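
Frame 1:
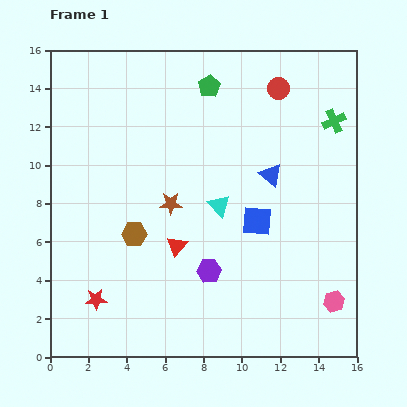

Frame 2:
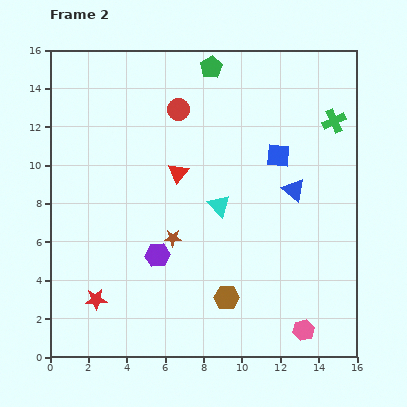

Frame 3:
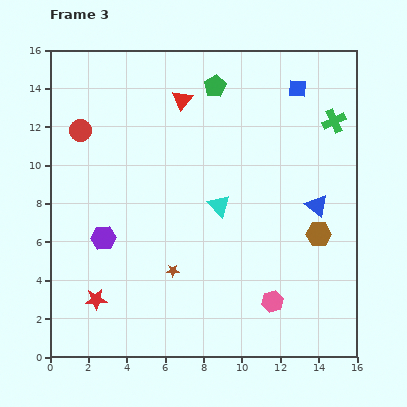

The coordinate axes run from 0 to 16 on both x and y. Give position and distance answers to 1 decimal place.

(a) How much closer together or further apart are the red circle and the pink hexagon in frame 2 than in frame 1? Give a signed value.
+1.7

Distance in frame 1: 11.5. Distance in frame 2: 13.2.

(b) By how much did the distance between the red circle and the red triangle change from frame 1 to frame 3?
-4.3

Distance in frame 1: 9.8. Distance in frame 3: 5.5.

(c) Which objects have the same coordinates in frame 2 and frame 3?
the green cross, the red star, the cyan triangle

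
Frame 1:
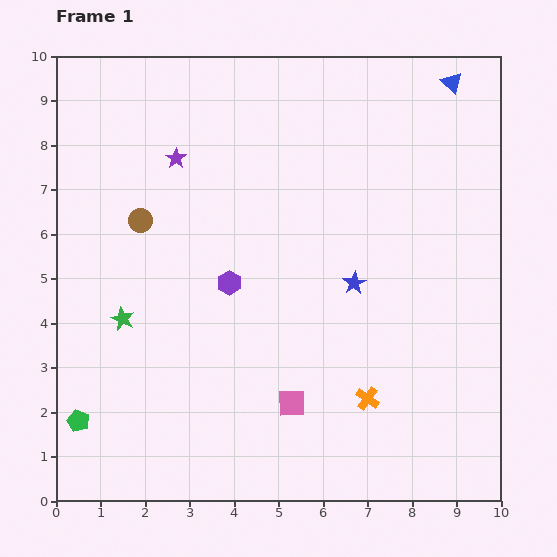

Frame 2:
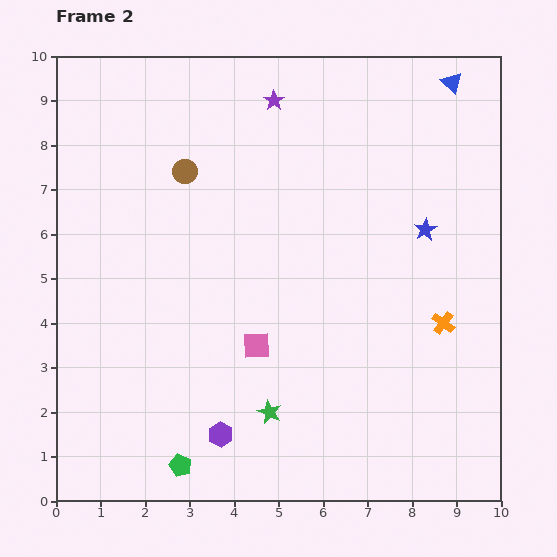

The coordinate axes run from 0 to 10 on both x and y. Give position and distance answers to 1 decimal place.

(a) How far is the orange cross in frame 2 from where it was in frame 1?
2.4

The orange cross moved from (7.0, 2.3) to (8.7, 4.0), a distance of √(1.7² + 1.7²) ≈ 2.4.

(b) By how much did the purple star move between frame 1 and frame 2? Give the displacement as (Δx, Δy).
(2.2, 1.3)

The purple star was at (2.7, 7.7) in frame 1 and (4.9, 9.0) in frame 2.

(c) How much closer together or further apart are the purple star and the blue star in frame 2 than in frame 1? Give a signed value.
-0.4

Distance in frame 1: 4.9. Distance in frame 2: 4.5.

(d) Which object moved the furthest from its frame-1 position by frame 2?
the green star

(moved 3.9; next 3.4)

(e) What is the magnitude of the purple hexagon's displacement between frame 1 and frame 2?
3.4

The purple hexagon moved from (3.9, 4.9) to (3.7, 1.5), a distance of √(0.2² + 3.4²) ≈ 3.4.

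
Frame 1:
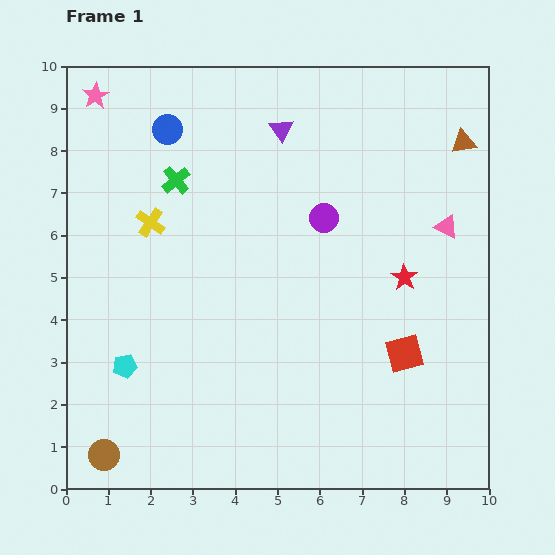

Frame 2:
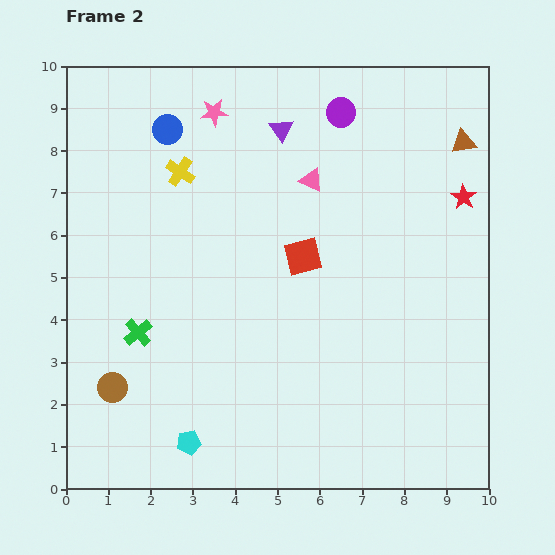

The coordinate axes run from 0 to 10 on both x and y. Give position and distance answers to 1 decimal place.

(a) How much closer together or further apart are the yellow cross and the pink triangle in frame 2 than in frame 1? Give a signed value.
-3.9

Distance in frame 1: 7.0. Distance in frame 2: 3.1.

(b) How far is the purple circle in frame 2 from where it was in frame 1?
2.5

The purple circle moved from (6.1, 6.4) to (6.5, 8.9), a distance of √(0.4² + 2.5²) ≈ 2.5.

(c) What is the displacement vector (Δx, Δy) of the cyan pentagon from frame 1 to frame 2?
(1.5, -1.8)

The cyan pentagon was at (1.4, 2.9) in frame 1 and (2.9, 1.1) in frame 2.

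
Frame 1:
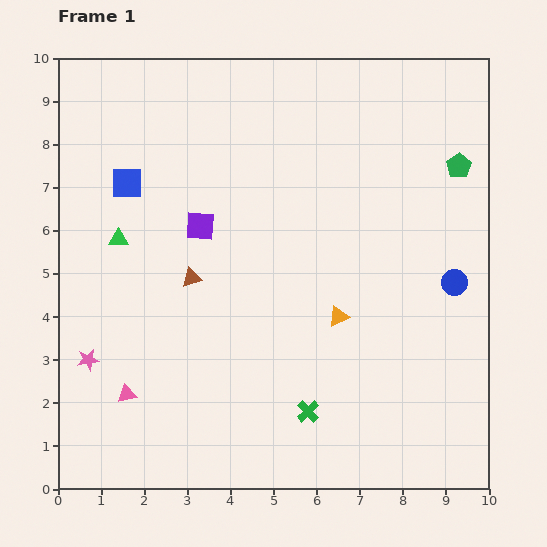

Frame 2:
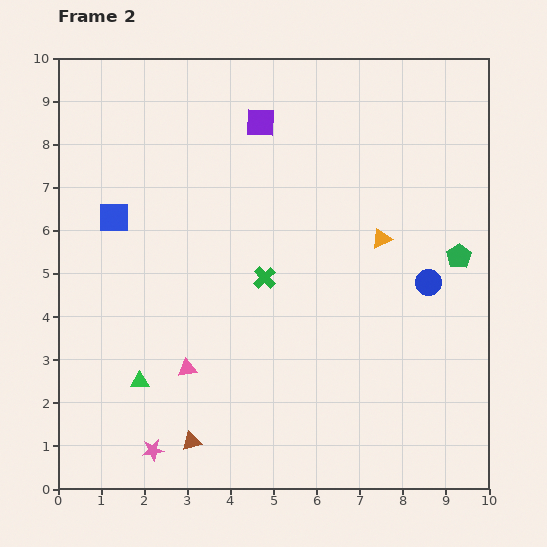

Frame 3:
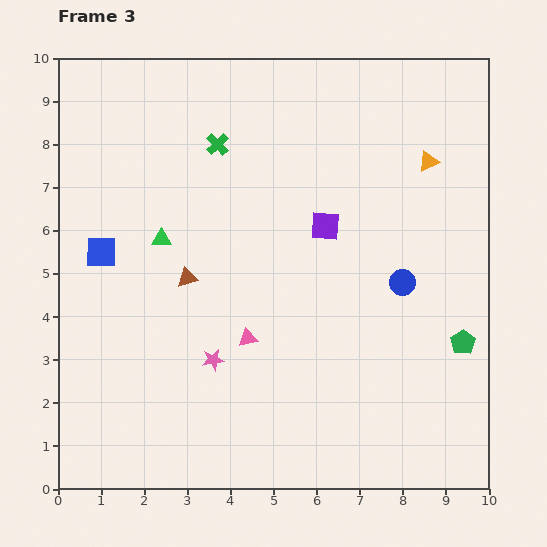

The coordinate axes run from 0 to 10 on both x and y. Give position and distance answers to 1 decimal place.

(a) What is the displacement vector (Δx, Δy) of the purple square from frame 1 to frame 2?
(1.4, 2.4)

The purple square was at (3.3, 6.1) in frame 1 and (4.7, 8.5) in frame 2.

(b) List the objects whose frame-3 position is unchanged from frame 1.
none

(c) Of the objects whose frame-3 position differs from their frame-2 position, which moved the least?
the blue circle

(moved 0.6)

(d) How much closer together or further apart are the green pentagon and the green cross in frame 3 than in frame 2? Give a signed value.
+2.8

Distance in frame 2: 4.5. Distance in frame 3: 7.3.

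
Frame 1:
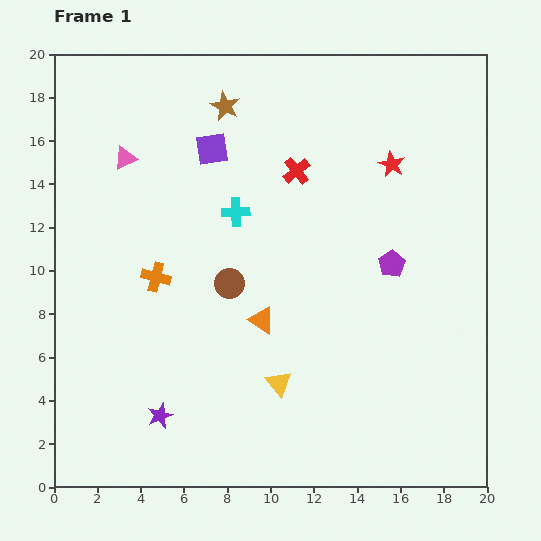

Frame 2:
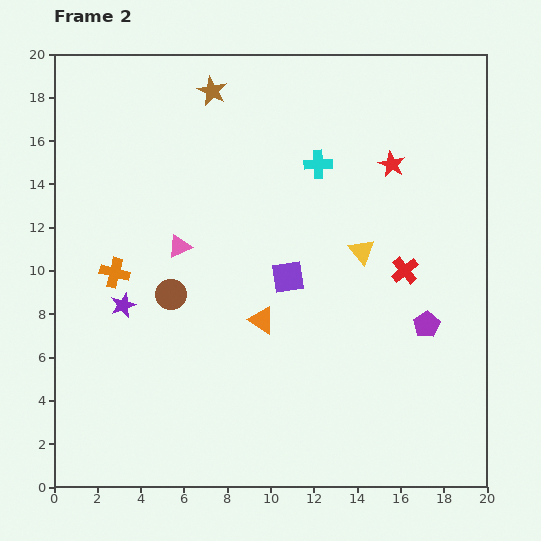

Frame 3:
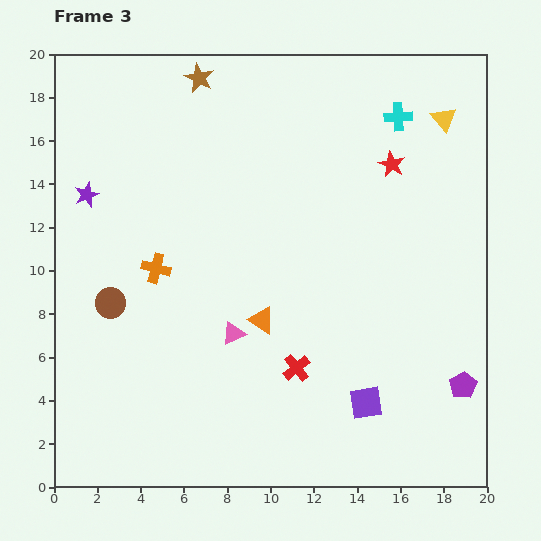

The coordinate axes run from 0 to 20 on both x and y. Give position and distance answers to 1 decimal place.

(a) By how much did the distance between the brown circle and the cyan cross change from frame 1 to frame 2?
+5.8

Distance in frame 1: 3.3. Distance in frame 2: 9.1.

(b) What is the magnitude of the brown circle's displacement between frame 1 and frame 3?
5.6

The brown circle moved from (8.1, 9.4) to (2.6, 8.5), a distance of √(5.5² + 0.9²) ≈ 5.6.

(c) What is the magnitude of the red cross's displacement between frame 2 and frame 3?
6.7

The red cross moved from (16.2, 10.0) to (11.2, 5.5), a distance of √(5.0² + 4.5²) ≈ 6.7.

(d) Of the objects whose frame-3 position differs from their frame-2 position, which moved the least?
the brown star

(moved 0.8)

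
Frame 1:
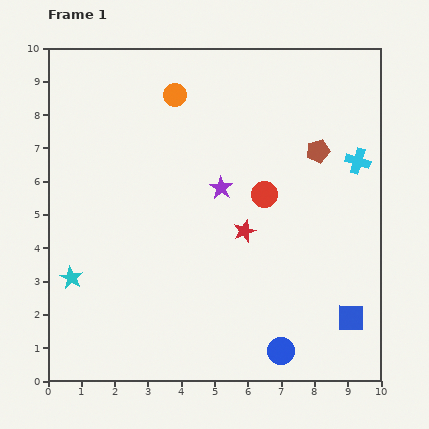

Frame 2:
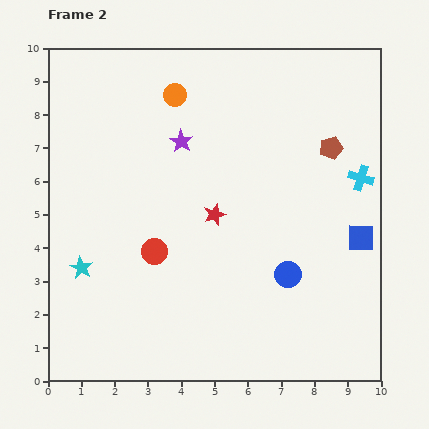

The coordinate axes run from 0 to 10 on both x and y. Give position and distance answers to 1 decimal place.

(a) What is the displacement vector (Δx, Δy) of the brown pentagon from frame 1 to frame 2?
(0.4, 0.1)

The brown pentagon was at (8.1, 6.9) in frame 1 and (8.5, 7.0) in frame 2.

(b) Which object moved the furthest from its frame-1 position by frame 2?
the red circle

(moved 3.7; next 2.4)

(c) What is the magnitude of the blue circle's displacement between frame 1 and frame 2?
2.3

The blue circle moved from (7.0, 0.9) to (7.2, 3.2), a distance of √(0.2² + 2.3²) ≈ 2.3.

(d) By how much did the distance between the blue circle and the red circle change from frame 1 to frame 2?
-0.6

Distance in frame 1: 4.7. Distance in frame 2: 4.1.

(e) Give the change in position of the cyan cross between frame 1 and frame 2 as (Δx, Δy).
(0.1, -0.5)

The cyan cross was at (9.3, 6.6) in frame 1 and (9.4, 6.1) in frame 2.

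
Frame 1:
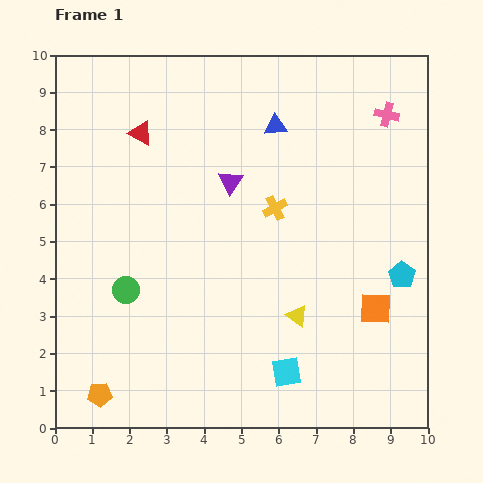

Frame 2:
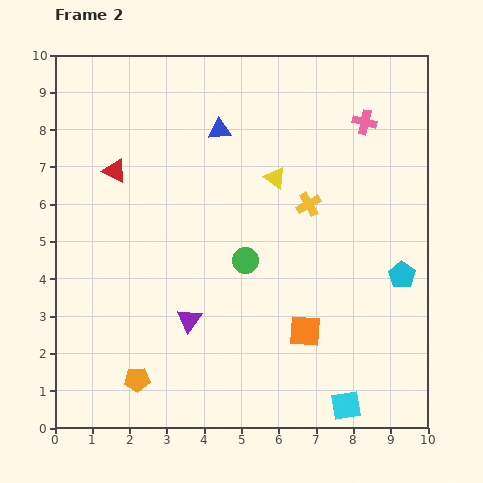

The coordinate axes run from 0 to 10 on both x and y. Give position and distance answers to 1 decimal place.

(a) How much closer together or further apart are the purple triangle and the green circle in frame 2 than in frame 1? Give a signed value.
-1.8

Distance in frame 1: 4.0. Distance in frame 2: 2.2.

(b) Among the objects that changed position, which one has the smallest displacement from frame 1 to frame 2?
the pink cross

(moved 0.6)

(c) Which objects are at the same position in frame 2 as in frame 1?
the cyan pentagon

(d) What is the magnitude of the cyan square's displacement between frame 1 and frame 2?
1.8

The cyan square moved from (6.2, 1.5) to (7.8, 0.6), a distance of √(1.6² + 0.9²) ≈ 1.8.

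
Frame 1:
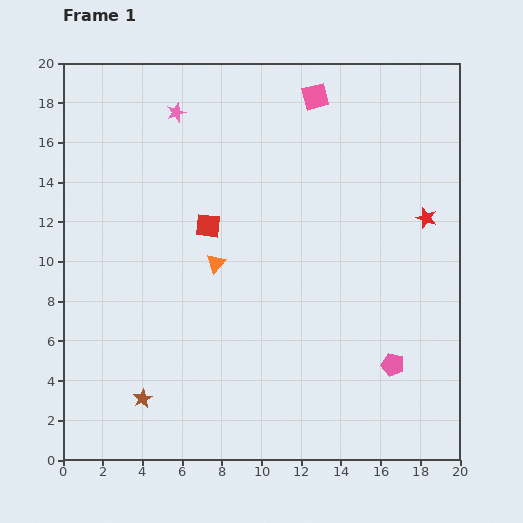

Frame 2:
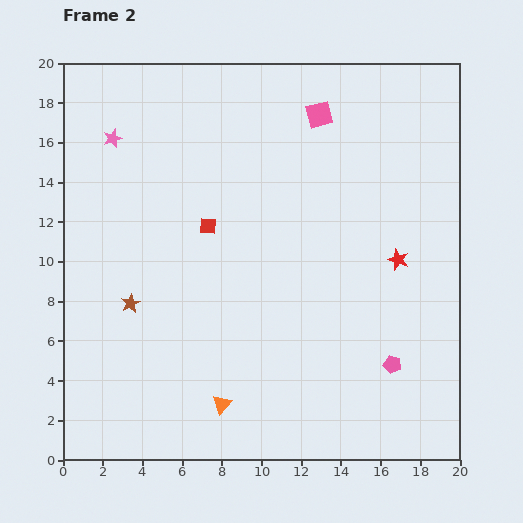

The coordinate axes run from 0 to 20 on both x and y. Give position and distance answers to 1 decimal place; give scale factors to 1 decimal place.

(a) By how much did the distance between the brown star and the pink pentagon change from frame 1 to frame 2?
+0.9

Distance in frame 1: 12.7. Distance in frame 2: 13.6.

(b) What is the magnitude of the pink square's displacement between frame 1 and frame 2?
0.9

The pink square moved from (12.7, 18.3) to (12.9, 17.4), a distance of √(0.2² + 0.9²) ≈ 0.9.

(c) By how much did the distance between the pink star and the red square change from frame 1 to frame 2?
+0.6

Distance in frame 1: 5.9. Distance in frame 2: 6.5.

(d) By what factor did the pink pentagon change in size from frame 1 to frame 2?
0.8×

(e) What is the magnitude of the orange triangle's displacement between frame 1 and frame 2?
7.1

The orange triangle moved from (7.7, 9.9) to (8.0, 2.8), a distance of √(0.3² + 7.1²) ≈ 7.1.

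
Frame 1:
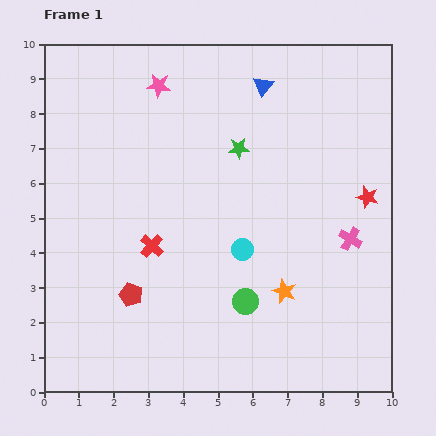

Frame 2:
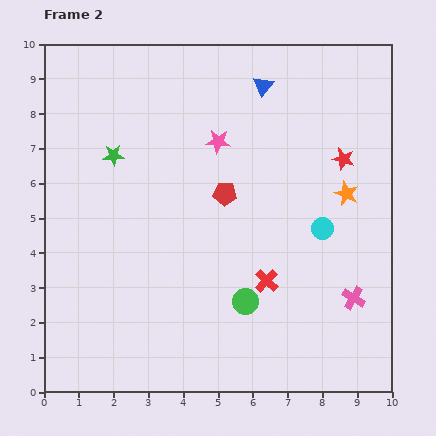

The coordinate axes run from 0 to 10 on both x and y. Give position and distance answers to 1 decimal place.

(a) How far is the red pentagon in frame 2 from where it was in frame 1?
4.0

The red pentagon moved from (2.5, 2.8) to (5.2, 5.7), a distance of √(2.7² + 2.9²) ≈ 4.0.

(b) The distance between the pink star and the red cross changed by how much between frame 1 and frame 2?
-0.4

Distance in frame 1: 4.6. Distance in frame 2: 4.2.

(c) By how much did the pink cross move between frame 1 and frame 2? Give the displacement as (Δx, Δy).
(0.1, -1.7)

The pink cross was at (8.8, 4.4) in frame 1 and (8.9, 2.7) in frame 2.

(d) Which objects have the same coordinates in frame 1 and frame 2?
the blue triangle, the green circle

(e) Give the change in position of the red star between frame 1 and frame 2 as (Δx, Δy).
(-0.7, 1.1)

The red star was at (9.3, 5.6) in frame 1 and (8.6, 6.7) in frame 2.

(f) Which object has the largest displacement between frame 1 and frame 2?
the red pentagon

(moved 4.0; next 3.6)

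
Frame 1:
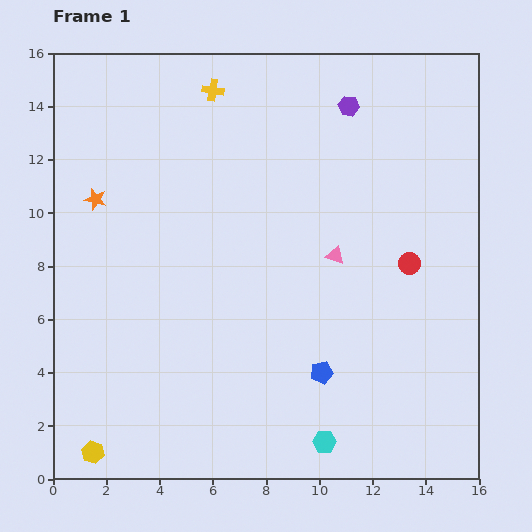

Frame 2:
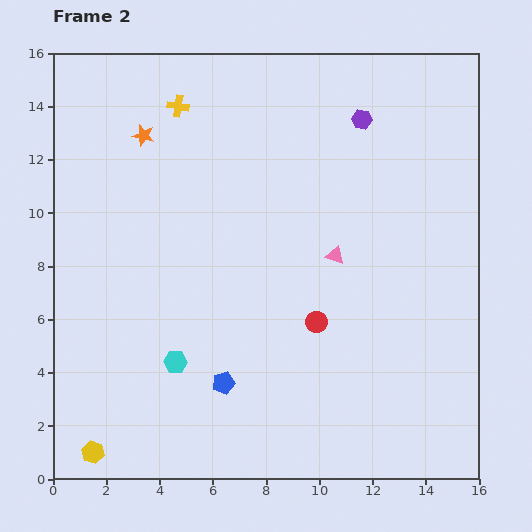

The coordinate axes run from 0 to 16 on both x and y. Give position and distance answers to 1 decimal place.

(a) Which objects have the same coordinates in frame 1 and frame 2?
the pink triangle, the yellow hexagon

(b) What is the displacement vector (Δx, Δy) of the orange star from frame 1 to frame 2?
(1.8, 2.4)

The orange star was at (1.6, 10.5) in frame 1 and (3.4, 12.9) in frame 2.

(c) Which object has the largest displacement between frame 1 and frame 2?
the cyan hexagon

(moved 6.4; next 4.1)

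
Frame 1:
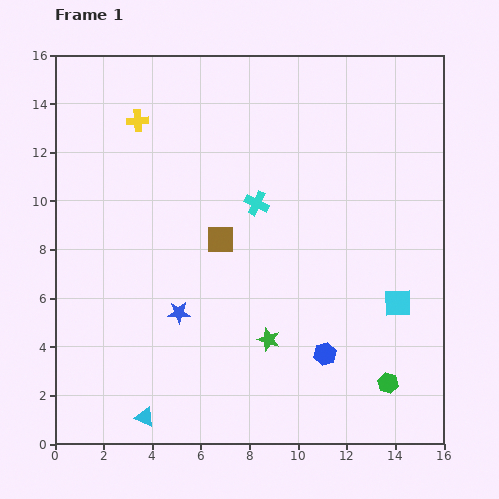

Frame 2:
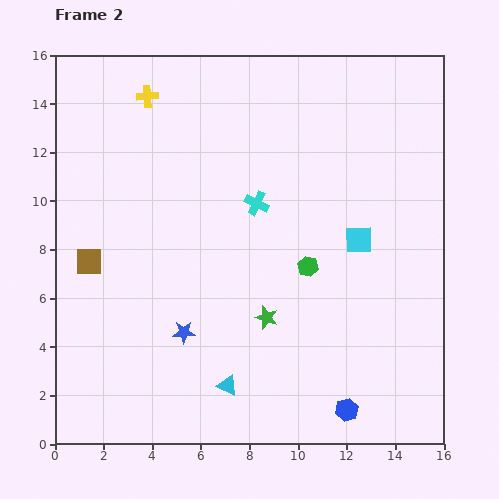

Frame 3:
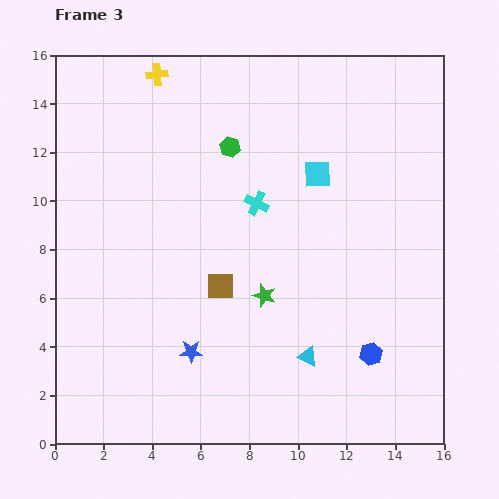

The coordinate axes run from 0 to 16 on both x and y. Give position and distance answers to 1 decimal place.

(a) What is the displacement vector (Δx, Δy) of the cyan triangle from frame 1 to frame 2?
(3.4, 1.3)

The cyan triangle was at (3.7, 1.1) in frame 1 and (7.1, 2.4) in frame 2.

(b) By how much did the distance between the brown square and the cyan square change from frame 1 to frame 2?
+3.4

Distance in frame 1: 7.7. Distance in frame 2: 11.1.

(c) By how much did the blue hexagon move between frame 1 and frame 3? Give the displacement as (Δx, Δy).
(1.9, 0.0)

The blue hexagon was at (11.1, 3.7) in frame 1 and (13.0, 3.7) in frame 3.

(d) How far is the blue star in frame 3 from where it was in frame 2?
0.9

The blue star moved from (5.3, 4.6) to (5.6, 3.8), a distance of √(0.3² + 0.8²) ≈ 0.9.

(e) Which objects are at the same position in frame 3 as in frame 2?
the cyan cross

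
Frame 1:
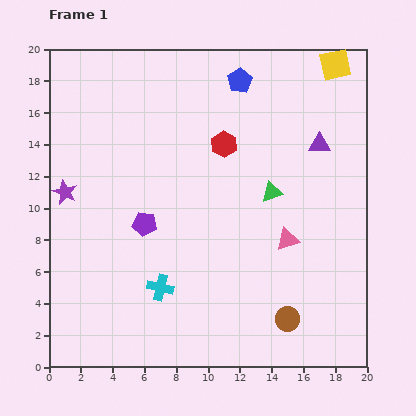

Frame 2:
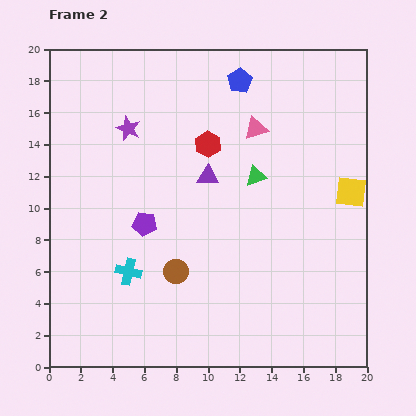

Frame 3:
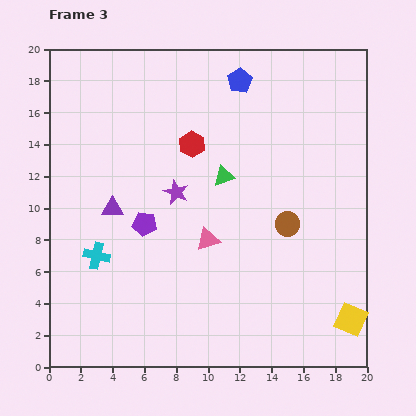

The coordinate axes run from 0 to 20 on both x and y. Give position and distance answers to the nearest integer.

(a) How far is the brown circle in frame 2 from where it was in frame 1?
8

The brown circle moved from (15, 3) to (8, 6), a distance of √(7² + 3²) ≈ 8.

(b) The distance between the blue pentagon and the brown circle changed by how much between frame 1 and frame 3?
-6

Distance in frame 1: 15. Distance in frame 3: 9.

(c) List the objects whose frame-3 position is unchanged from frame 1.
the purple pentagon, the blue pentagon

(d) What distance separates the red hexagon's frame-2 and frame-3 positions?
1

The red hexagon moved from (10, 14) to (9, 14), a distance of √(1² + 0²) ≈ 1.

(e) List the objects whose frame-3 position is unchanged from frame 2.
the purple pentagon, the blue pentagon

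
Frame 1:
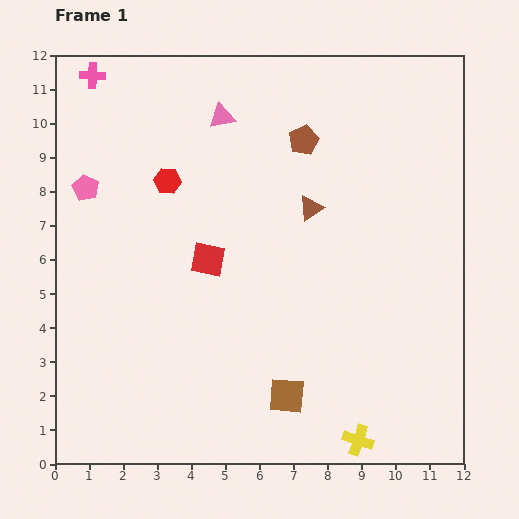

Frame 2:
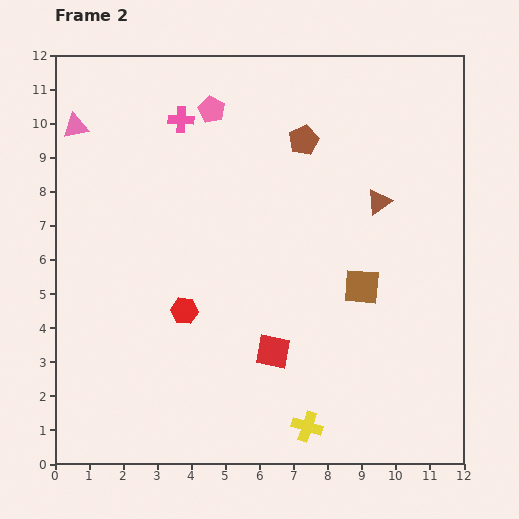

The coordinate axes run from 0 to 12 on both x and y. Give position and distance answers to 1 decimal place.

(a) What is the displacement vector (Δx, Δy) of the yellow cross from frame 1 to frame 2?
(-1.5, 0.4)

The yellow cross was at (8.9, 0.7) in frame 1 and (7.4, 1.1) in frame 2.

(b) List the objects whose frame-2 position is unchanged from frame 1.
the brown pentagon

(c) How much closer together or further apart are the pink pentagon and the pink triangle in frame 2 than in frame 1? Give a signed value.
-0.5

Distance in frame 1: 4.5. Distance in frame 2: 4.0.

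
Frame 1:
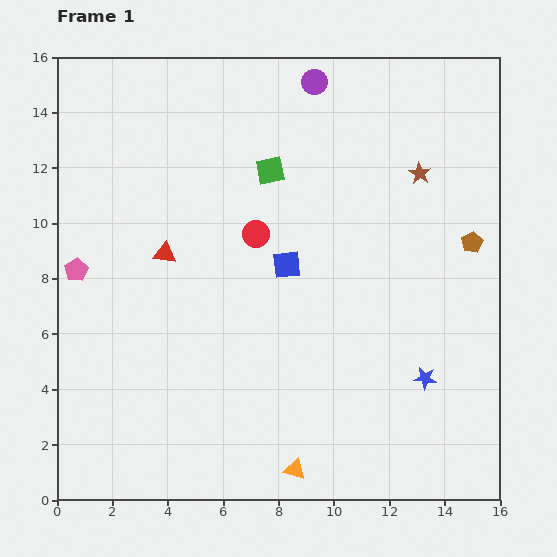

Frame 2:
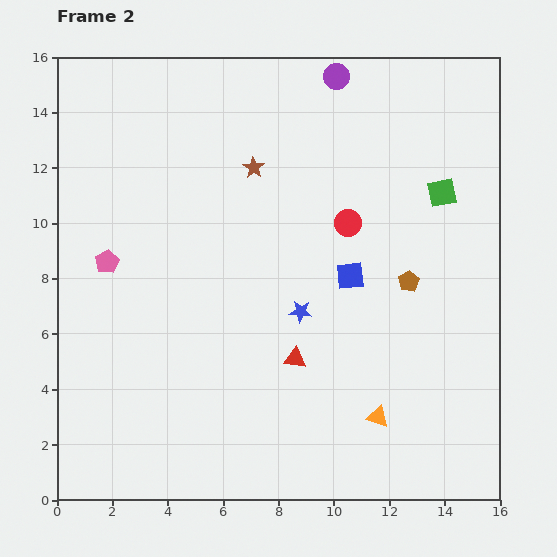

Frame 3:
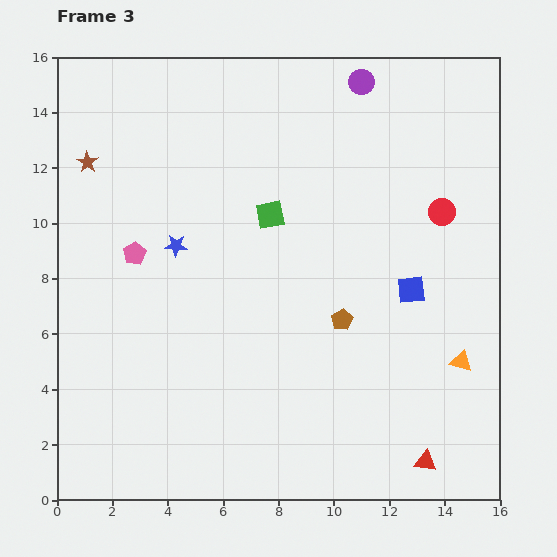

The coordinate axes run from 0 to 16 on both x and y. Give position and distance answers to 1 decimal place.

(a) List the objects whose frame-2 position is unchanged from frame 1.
none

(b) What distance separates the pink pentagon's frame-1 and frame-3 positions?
2.2

The pink pentagon moved from (0.7, 8.3) to (2.8, 8.9), a distance of √(2.1² + 0.6²) ≈ 2.2.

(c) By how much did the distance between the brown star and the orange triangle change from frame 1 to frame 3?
+3.7

Distance in frame 1: 11.6. Distance in frame 3: 15.3.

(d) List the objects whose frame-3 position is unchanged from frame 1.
none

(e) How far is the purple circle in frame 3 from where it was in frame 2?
0.9

The purple circle moved from (10.1, 15.3) to (11.0, 15.1), a distance of √(0.9² + 0.2²) ≈ 0.9.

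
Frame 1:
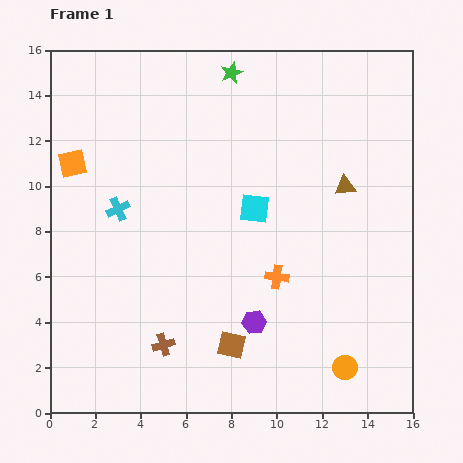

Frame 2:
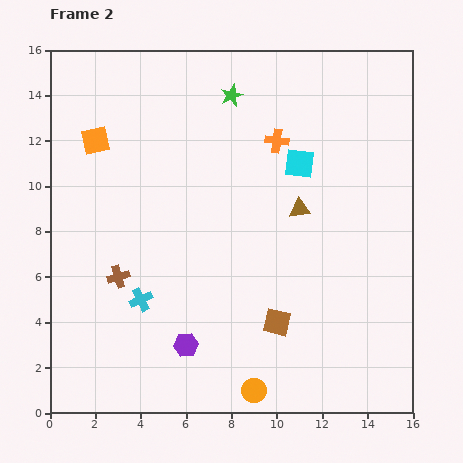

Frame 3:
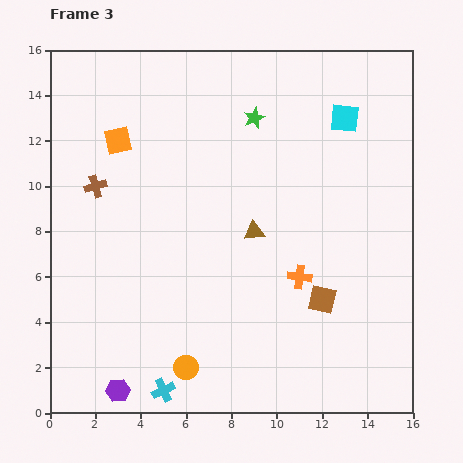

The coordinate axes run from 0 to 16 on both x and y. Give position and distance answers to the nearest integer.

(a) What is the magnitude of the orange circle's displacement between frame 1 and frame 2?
4

The orange circle moved from (13, 2) to (9, 1), a distance of √(4² + 1²) ≈ 4.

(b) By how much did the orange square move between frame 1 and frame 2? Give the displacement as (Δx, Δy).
(1, 1)

The orange square was at (1, 11) in frame 1 and (2, 12) in frame 2.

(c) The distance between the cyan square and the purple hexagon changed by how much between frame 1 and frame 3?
+11

Distance in frame 1: 5. Distance in frame 3: 16.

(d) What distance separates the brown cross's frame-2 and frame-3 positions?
4

The brown cross moved from (3, 6) to (2, 10), a distance of √(1² + 4²) ≈ 4.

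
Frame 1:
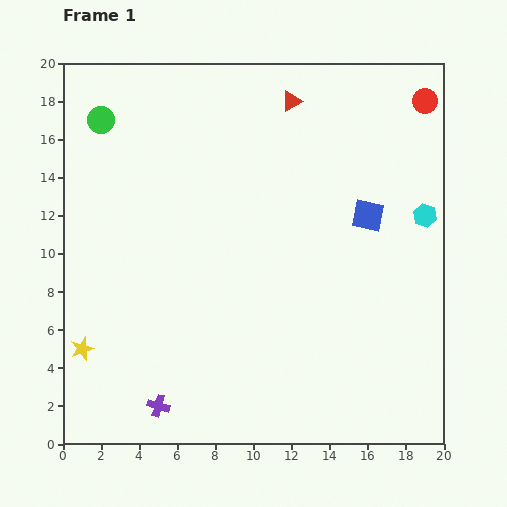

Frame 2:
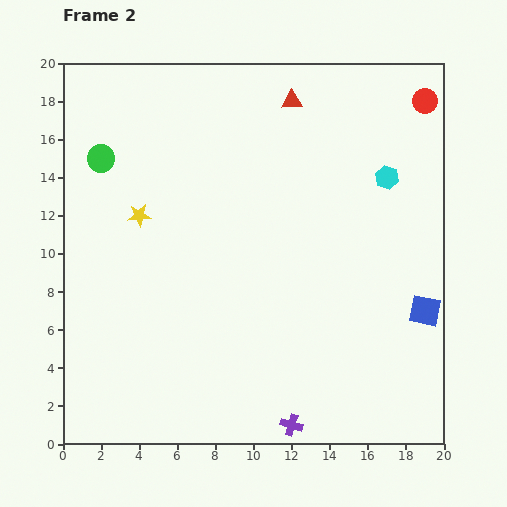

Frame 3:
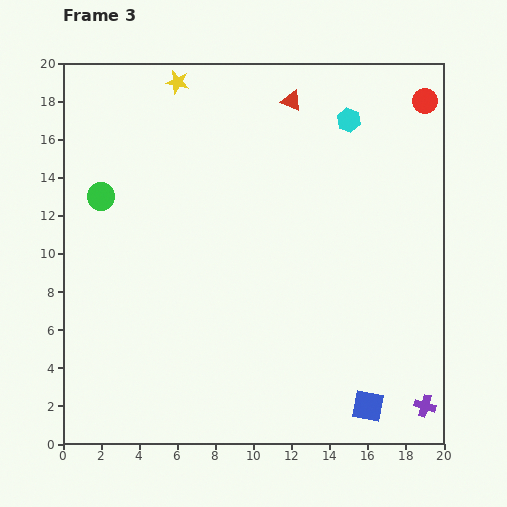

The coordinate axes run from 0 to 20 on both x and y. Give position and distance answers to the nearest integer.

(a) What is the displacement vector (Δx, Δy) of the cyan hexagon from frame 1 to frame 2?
(-2, 2)

The cyan hexagon was at (19, 12) in frame 1 and (17, 14) in frame 2.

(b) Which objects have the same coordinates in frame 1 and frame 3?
the red circle, the red triangle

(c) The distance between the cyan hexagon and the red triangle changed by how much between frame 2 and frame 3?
-3

Distance in frame 2: 6. Distance in frame 3: 3.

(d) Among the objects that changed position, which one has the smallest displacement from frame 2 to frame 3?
the green circle

(moved 2)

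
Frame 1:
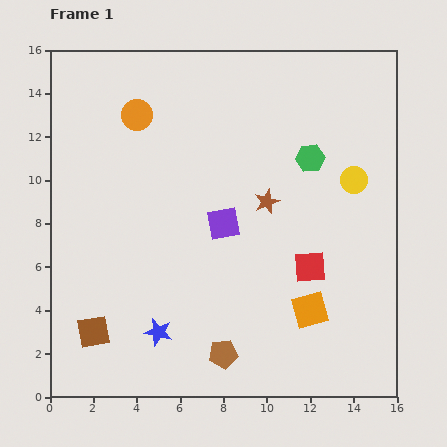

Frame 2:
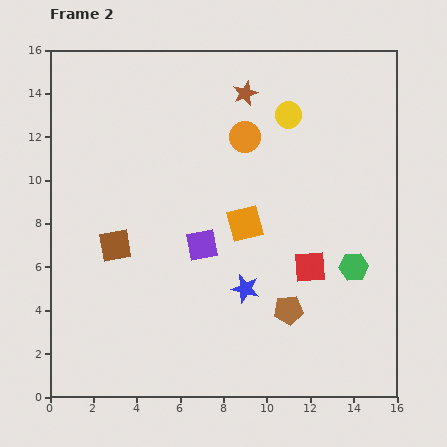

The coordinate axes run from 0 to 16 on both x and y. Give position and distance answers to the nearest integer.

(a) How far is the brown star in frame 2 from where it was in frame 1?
5

The brown star moved from (10, 9) to (9, 14), a distance of √(1² + 5²) ≈ 5.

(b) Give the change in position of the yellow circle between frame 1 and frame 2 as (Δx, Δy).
(-3, 3)

The yellow circle was at (14, 10) in frame 1 and (11, 13) in frame 2.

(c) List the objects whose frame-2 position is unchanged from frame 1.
the red square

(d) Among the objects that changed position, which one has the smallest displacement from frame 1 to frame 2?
the purple square

(moved 1)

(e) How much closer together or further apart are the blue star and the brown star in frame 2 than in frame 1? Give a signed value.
+1

Distance in frame 1: 8. Distance in frame 2: 9.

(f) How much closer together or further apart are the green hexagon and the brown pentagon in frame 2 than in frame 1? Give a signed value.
-6

Distance in frame 1: 10. Distance in frame 2: 4.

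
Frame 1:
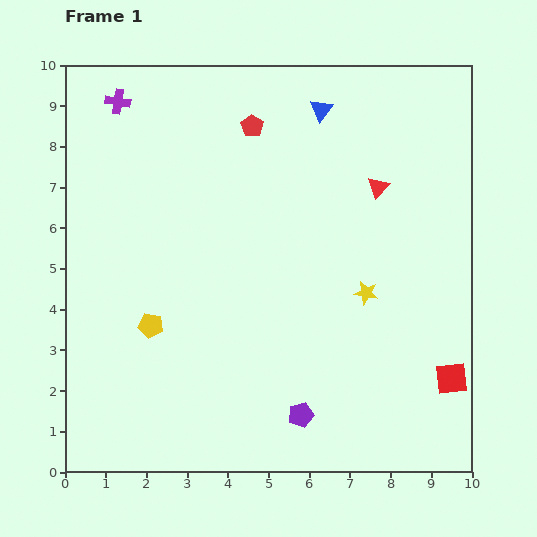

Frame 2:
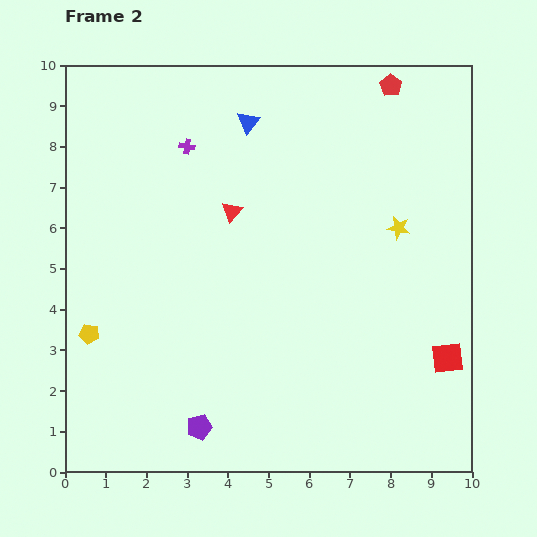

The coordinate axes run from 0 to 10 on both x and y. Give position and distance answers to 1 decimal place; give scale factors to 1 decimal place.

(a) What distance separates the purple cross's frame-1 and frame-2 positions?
2.0

The purple cross moved from (1.3, 9.1) to (3.0, 8.0), a distance of √(1.7² + 1.1²) ≈ 2.0.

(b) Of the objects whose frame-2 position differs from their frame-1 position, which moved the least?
the red square

(moved 0.5)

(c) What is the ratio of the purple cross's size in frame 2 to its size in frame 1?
0.6×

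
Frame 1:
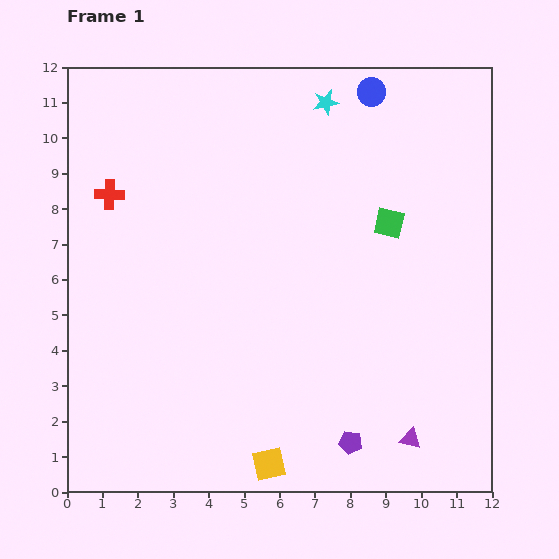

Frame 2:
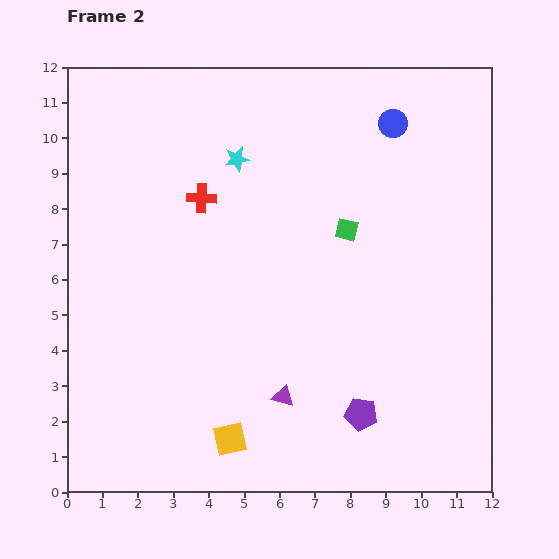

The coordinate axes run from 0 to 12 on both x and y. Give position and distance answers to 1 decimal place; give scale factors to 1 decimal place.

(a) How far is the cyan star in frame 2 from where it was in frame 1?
3.0

The cyan star moved from (7.3, 11.0) to (4.8, 9.4), a distance of √(2.5² + 1.6²) ≈ 3.0.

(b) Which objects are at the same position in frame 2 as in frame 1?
none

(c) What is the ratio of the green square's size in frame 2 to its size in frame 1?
0.7×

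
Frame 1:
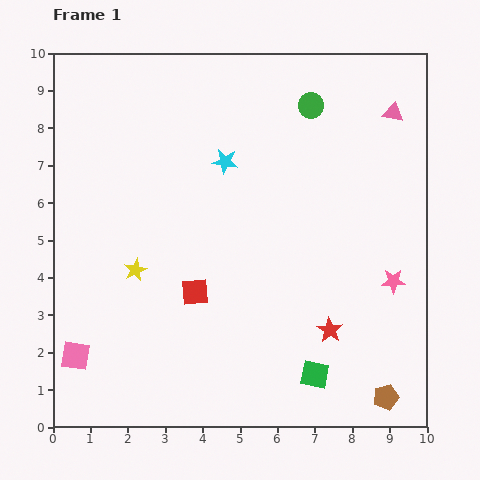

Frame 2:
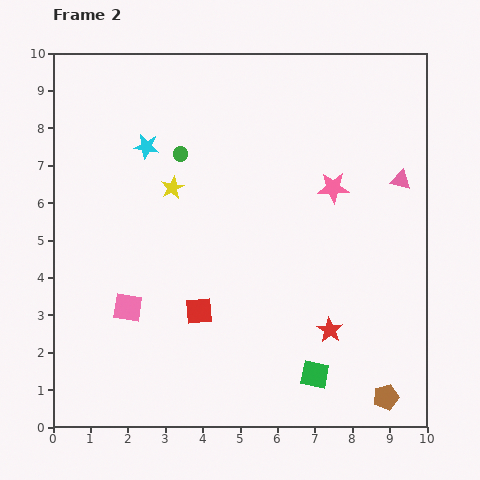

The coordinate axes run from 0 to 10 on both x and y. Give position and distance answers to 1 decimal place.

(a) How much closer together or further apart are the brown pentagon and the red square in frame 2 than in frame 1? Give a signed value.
-0.3

Distance in frame 1: 5.8. Distance in frame 2: 5.5.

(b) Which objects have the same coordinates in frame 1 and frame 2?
the green square, the brown pentagon, the red star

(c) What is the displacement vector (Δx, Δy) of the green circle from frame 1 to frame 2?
(-3.5, -1.3)

The green circle was at (6.9, 8.6) in frame 1 and (3.4, 7.3) in frame 2.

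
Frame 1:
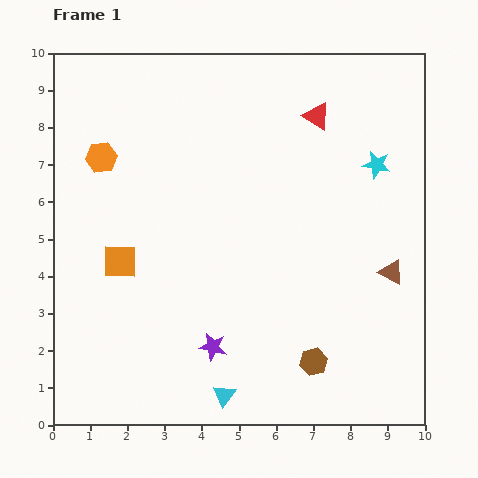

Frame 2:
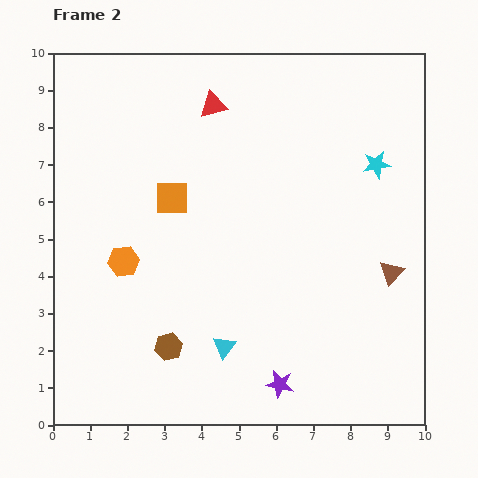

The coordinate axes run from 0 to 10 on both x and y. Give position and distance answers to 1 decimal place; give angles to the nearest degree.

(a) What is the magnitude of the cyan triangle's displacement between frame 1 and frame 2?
1.3

The cyan triangle moved from (4.6, 0.8) to (4.6, 2.1), a distance of √(0.0² + 1.3²) ≈ 1.3.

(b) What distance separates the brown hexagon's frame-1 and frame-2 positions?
3.9

The brown hexagon moved from (7.0, 1.7) to (3.1, 2.1), a distance of √(3.9² + 0.4²) ≈ 3.9.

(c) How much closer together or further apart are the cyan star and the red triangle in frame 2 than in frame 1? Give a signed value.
+2.6

Distance in frame 1: 2.1. Distance in frame 2: 4.7.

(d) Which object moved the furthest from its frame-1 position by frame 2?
the brown hexagon

(moved 3.9; next 2.9)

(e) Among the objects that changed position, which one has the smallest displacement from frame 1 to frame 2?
the cyan triangle

(moved 1.3)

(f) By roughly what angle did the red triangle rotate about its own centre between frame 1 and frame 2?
44° counter-clockwise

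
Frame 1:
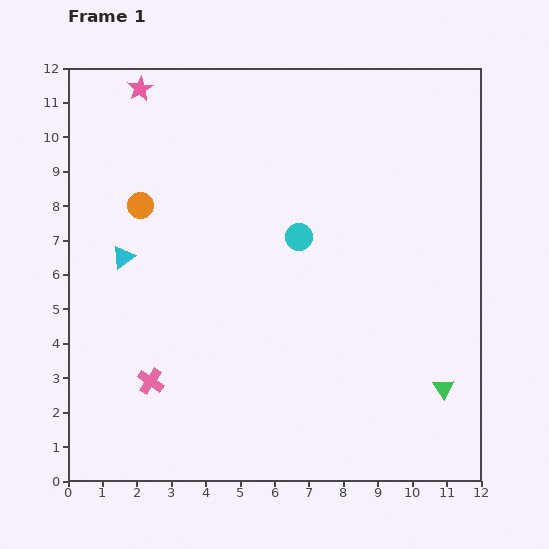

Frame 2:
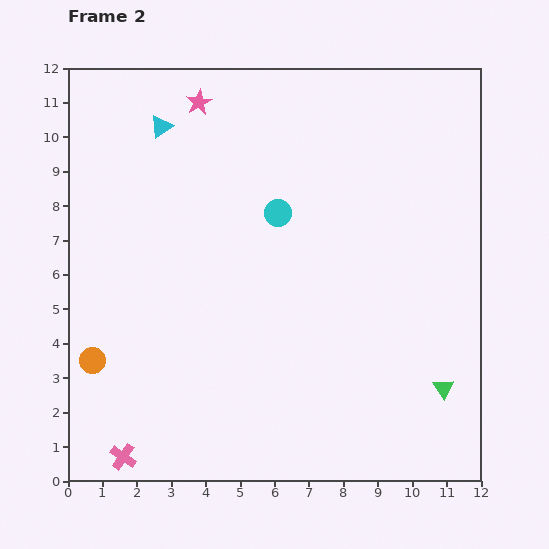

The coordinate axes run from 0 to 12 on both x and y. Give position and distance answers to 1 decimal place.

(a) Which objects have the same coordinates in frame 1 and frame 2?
the green triangle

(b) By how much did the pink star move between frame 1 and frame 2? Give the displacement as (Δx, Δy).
(1.7, -0.4)

The pink star was at (2.1, 11.4) in frame 1 and (3.8, 11.0) in frame 2.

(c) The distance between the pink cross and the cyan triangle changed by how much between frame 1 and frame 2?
+6.0

Distance in frame 1: 3.7. Distance in frame 2: 9.7.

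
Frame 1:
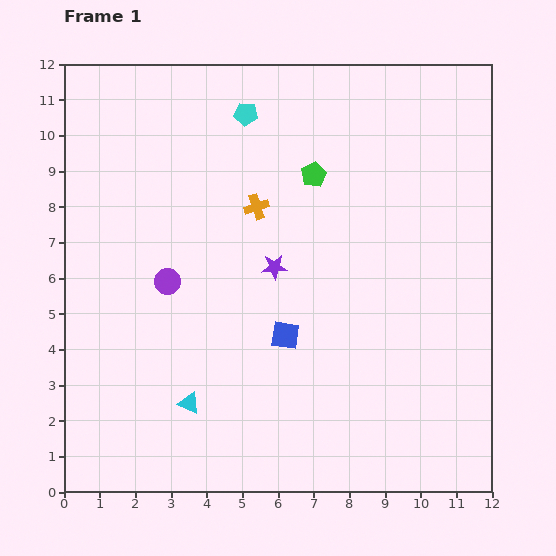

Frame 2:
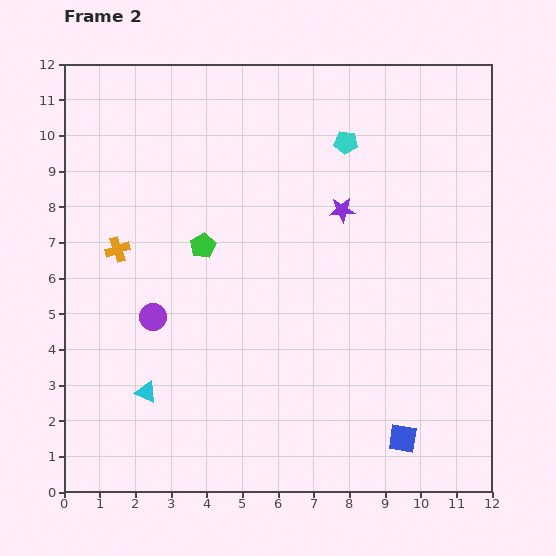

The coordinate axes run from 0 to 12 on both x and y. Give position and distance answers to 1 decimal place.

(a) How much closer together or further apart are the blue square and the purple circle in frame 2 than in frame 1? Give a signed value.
+4.2

Distance in frame 1: 3.6. Distance in frame 2: 7.8.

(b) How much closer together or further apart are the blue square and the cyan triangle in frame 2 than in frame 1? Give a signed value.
+4.0

Distance in frame 1: 3.3. Distance in frame 2: 7.3.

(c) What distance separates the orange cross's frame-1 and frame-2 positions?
4.1

The orange cross moved from (5.4, 8.0) to (1.5, 6.8), a distance of √(3.9² + 1.2²) ≈ 4.1.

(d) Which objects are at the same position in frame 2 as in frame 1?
none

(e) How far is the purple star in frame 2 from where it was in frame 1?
2.5

The purple star moved from (5.9, 6.3) to (7.8, 7.9), a distance of √(1.9² + 1.6²) ≈ 2.5.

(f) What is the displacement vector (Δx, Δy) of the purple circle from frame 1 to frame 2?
(-0.4, -1.0)

The purple circle was at (2.9, 5.9) in frame 1 and (2.5, 4.9) in frame 2.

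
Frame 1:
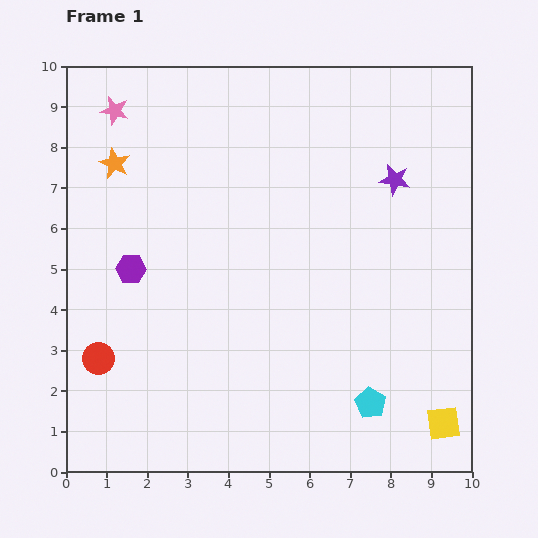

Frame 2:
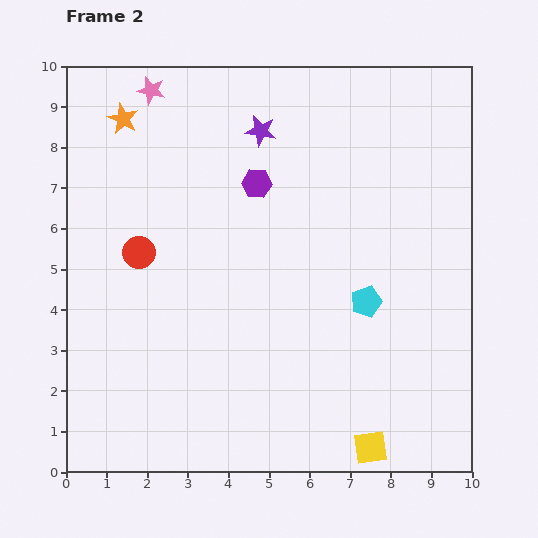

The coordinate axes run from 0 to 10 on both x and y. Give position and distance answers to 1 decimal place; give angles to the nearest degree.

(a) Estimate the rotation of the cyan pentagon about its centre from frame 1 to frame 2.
23° clockwise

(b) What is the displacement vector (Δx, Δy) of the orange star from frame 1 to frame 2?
(0.2, 1.1)

The orange star was at (1.2, 7.6) in frame 1 and (1.4, 8.7) in frame 2.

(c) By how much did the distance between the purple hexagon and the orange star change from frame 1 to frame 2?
+1.1

Distance in frame 1: 2.6. Distance in frame 2: 3.7.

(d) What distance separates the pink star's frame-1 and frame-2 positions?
1.0

The pink star moved from (1.2, 8.9) to (2.1, 9.4), a distance of √(0.9² + 0.5²) ≈ 1.0.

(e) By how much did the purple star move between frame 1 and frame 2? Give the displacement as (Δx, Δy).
(-3.3, 1.2)

The purple star was at (8.1, 7.2) in frame 1 and (4.8, 8.4) in frame 2.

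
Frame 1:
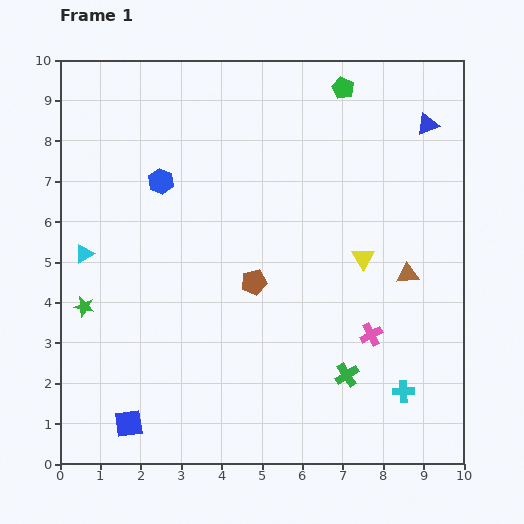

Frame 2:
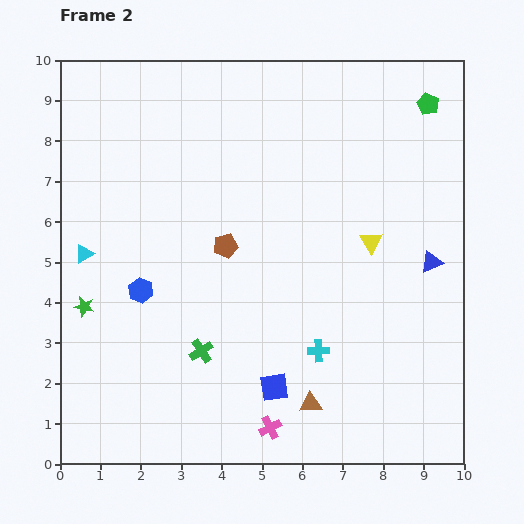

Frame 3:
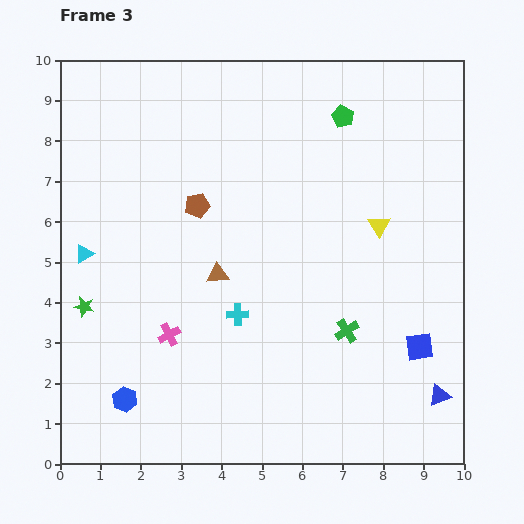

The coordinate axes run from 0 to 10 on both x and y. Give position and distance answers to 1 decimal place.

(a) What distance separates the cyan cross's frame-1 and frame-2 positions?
2.3

The cyan cross moved from (8.5, 1.8) to (6.4, 2.8), a distance of √(2.1² + 1.0²) ≈ 2.3.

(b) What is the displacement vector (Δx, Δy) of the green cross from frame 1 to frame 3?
(0.0, 1.1)

The green cross was at (7.1, 2.2) in frame 1 and (7.1, 3.3) in frame 3.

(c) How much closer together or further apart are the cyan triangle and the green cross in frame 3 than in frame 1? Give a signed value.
-0.4

Distance in frame 1: 7.2. Distance in frame 3: 6.8.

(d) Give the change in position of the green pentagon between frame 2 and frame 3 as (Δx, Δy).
(-2.1, -0.3)

The green pentagon was at (9.1, 8.9) in frame 2 and (7.0, 8.6) in frame 3.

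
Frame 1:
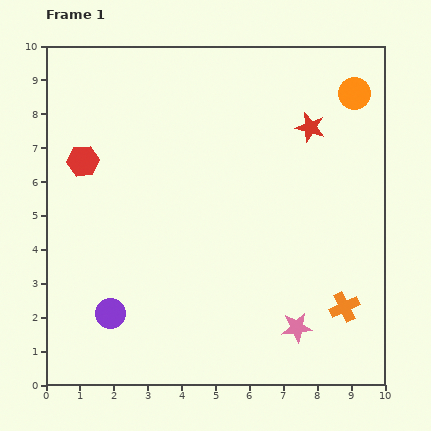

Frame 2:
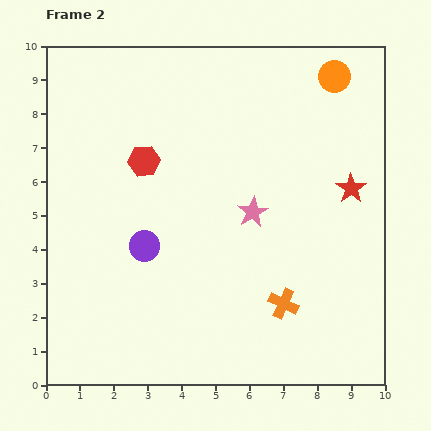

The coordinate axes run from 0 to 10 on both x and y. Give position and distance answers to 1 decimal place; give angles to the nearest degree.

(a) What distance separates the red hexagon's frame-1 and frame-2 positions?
1.8

The red hexagon moved from (1.1, 6.6) to (2.9, 6.6), a distance of √(1.8² + 0.0²) ≈ 1.8.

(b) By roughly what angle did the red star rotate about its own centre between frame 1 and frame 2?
21° clockwise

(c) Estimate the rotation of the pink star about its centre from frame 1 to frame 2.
23° counter-clockwise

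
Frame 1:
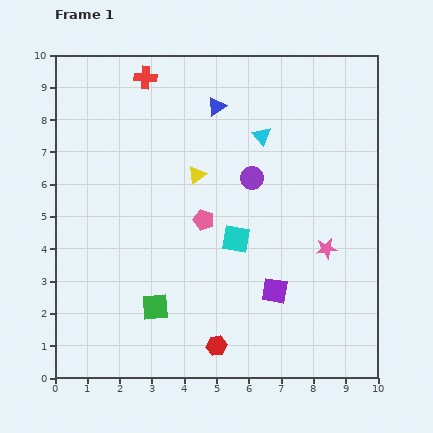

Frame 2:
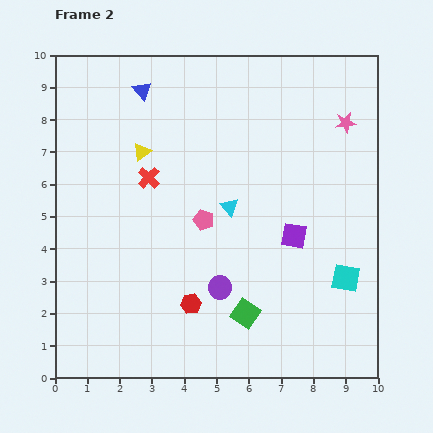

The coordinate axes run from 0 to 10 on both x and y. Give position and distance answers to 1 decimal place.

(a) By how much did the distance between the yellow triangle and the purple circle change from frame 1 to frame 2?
+3.1

Distance in frame 1: 1.7. Distance in frame 2: 4.8.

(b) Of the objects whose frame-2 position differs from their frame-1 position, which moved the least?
the red hexagon

(moved 1.5)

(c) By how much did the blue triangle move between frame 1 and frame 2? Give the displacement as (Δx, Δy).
(-2.3, 0.5)

The blue triangle was at (5.0, 8.4) in frame 1 and (2.7, 8.9) in frame 2.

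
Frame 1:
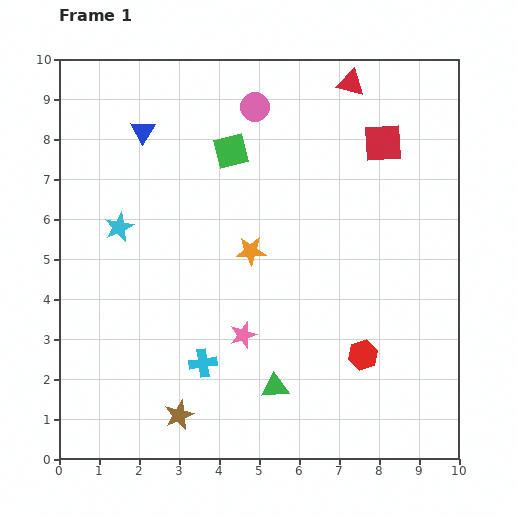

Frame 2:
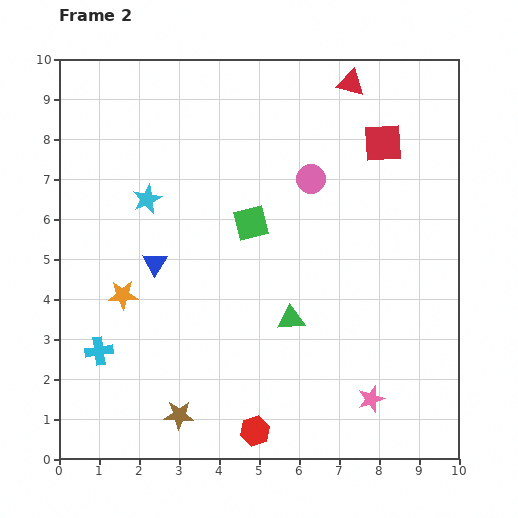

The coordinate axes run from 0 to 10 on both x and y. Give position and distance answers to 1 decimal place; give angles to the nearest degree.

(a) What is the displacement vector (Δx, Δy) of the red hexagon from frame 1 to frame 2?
(-2.7, -1.9)

The red hexagon was at (7.6, 2.6) in frame 1 and (4.9, 0.7) in frame 2.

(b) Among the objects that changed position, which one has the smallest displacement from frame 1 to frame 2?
the cyan star

(moved 1.0)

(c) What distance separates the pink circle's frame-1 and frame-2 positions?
2.3

The pink circle moved from (4.9, 8.8) to (6.3, 7.0), a distance of √(1.4² + 1.8²) ≈ 2.3.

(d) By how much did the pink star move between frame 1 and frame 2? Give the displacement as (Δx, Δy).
(3.2, -1.6)

The pink star was at (4.6, 3.1) in frame 1 and (7.8, 1.5) in frame 2.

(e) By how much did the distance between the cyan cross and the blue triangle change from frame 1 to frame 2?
-3.4

Distance in frame 1: 6.0. Distance in frame 2: 2.6.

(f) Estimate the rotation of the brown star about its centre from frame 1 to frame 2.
24° clockwise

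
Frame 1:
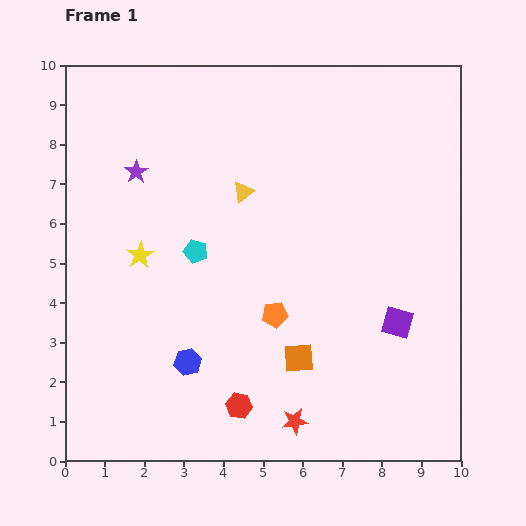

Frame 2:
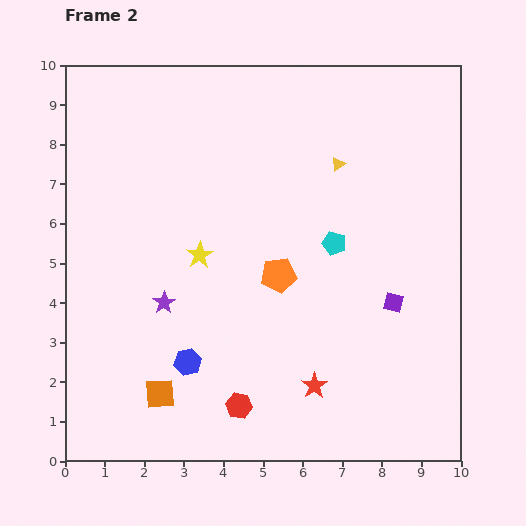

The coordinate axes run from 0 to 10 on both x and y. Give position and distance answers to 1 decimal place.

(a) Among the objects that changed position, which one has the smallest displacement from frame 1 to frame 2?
the purple square

(moved 0.5)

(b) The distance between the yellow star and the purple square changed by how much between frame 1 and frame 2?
-1.7

Distance in frame 1: 6.7. Distance in frame 2: 5.0.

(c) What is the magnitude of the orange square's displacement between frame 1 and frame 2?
3.6

The orange square moved from (5.9, 2.6) to (2.4, 1.7), a distance of √(3.5² + 0.9²) ≈ 3.6.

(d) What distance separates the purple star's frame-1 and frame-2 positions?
3.4

The purple star moved from (1.8, 7.3) to (2.5, 4.0), a distance of √(0.7² + 3.3²) ≈ 3.4.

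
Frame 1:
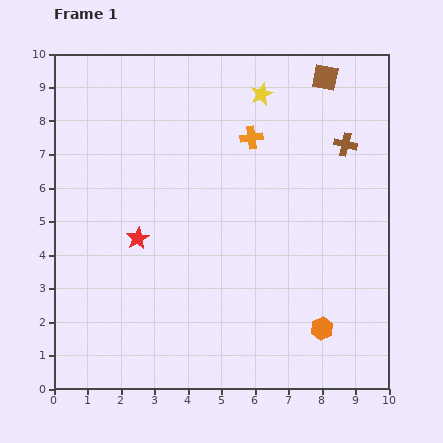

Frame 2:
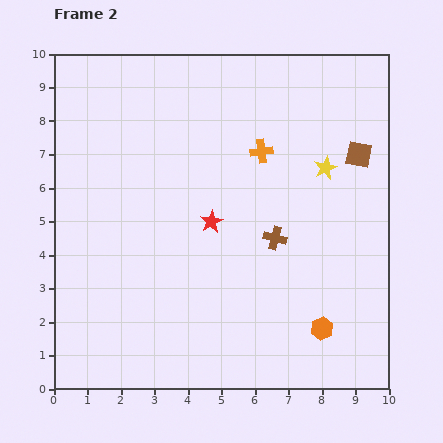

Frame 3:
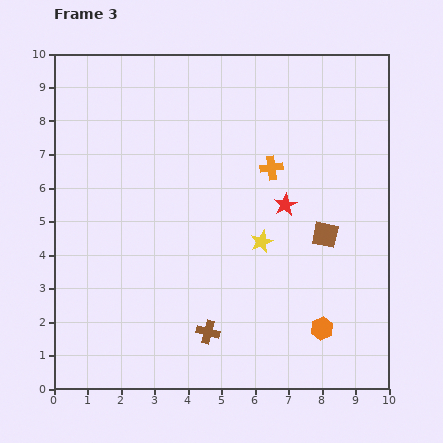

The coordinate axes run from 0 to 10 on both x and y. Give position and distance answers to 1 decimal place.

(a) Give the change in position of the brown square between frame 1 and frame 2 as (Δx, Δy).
(1.0, -2.3)

The brown square was at (8.1, 9.3) in frame 1 and (9.1, 7.0) in frame 2.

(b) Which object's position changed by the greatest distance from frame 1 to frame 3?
the brown cross

(moved 6.9; next 4.7)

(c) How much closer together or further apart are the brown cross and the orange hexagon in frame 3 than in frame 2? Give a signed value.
+0.4

Distance in frame 2: 3.0. Distance in frame 3: 3.4.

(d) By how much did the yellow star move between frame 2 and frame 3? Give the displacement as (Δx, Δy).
(-1.9, -2.2)

The yellow star was at (8.1, 6.6) in frame 2 and (6.2, 4.4) in frame 3.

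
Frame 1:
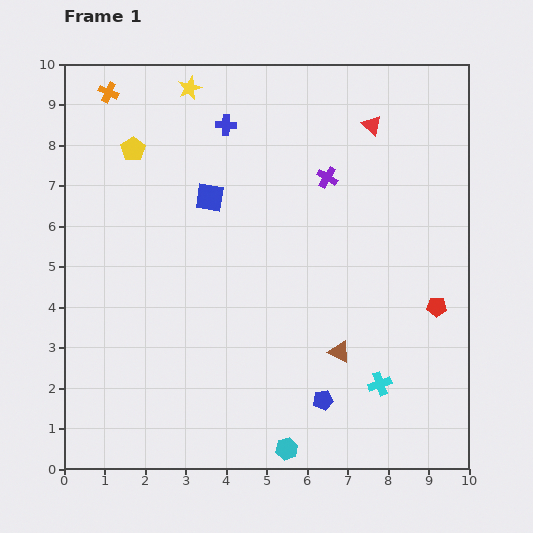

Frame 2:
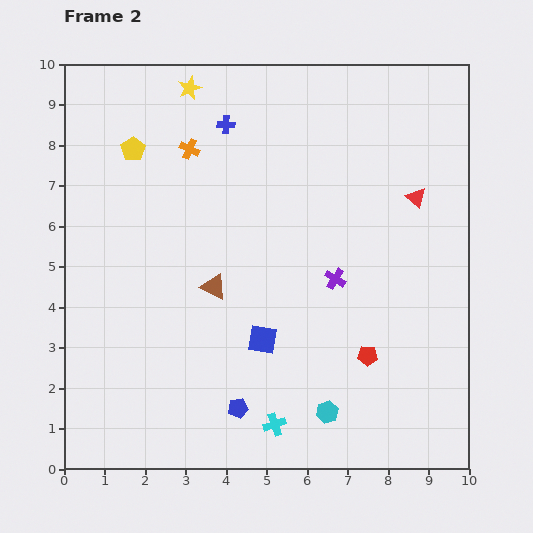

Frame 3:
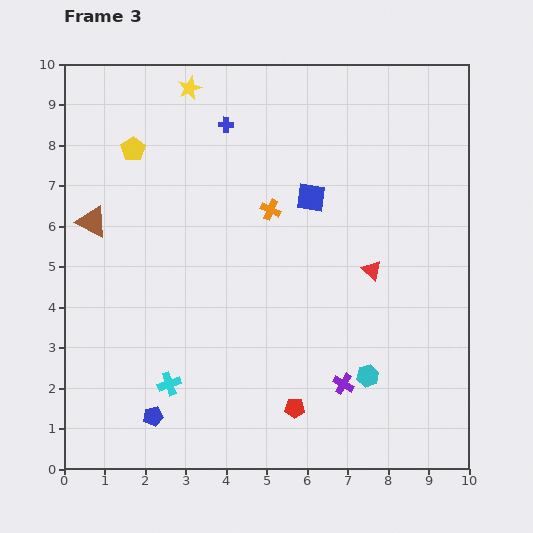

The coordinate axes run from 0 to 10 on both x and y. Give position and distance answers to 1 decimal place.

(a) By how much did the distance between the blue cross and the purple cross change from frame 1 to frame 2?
+1.9

Distance in frame 1: 2.8. Distance in frame 2: 4.7.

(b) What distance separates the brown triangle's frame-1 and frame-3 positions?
6.9

The brown triangle moved from (6.8, 2.9) to (0.7, 6.1), a distance of √(6.1² + 3.2²) ≈ 6.9.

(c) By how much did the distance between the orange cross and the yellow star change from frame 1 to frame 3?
+1.6

Distance in frame 1: 2.0. Distance in frame 3: 3.6.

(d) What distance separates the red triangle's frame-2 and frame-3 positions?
2.1

The red triangle moved from (8.7, 6.7) to (7.6, 4.9), a distance of √(1.1² + 1.8²) ≈ 2.1.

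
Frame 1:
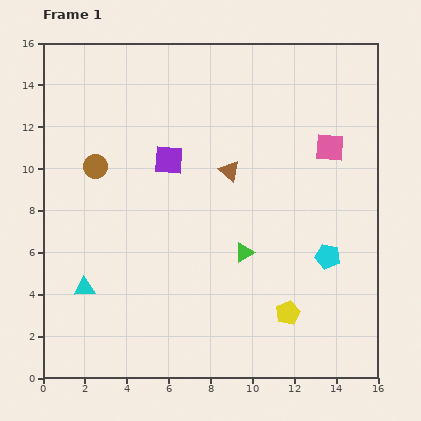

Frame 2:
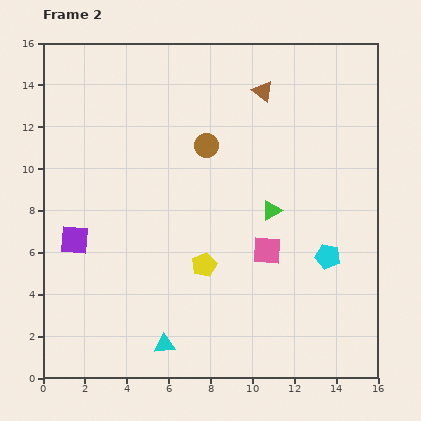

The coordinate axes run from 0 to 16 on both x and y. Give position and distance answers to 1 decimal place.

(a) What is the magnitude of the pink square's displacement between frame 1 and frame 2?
5.7

The pink square moved from (13.7, 11.0) to (10.7, 6.1), a distance of √(3.0² + 4.9²) ≈ 5.7.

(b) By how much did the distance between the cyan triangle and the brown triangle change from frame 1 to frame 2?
+4.1

Distance in frame 1: 8.9. Distance in frame 2: 13.0.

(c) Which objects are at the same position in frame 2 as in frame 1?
the cyan pentagon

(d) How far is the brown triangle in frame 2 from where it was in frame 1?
4.1

The brown triangle moved from (8.9, 9.9) to (10.5, 13.7), a distance of √(1.6² + 3.8²) ≈ 4.1.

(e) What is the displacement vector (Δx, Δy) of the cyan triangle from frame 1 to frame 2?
(3.8, -2.7)

The cyan triangle was at (2.0, 4.3) in frame 1 and (5.8, 1.6) in frame 2.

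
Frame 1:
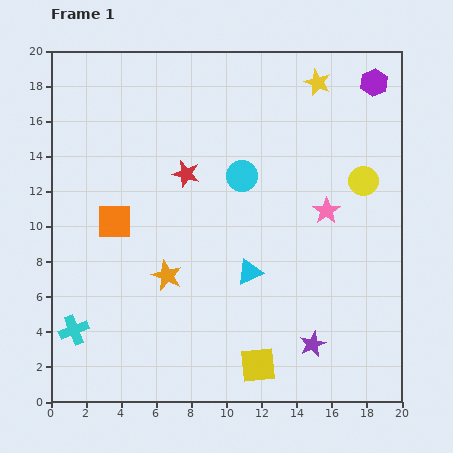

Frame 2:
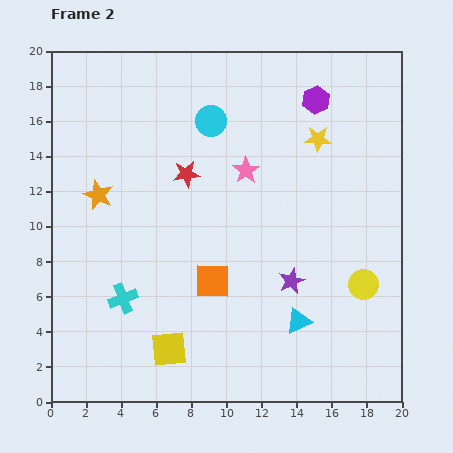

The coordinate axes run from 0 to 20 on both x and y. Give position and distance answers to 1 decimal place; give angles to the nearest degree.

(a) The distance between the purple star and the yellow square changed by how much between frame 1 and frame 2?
+4.7

Distance in frame 1: 3.3. Distance in frame 2: 8.0.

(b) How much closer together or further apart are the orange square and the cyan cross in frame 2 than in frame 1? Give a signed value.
-1.4

Distance in frame 1: 6.6. Distance in frame 2: 5.2.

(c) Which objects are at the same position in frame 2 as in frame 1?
the red star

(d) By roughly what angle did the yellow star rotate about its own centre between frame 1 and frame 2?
21° counter-clockwise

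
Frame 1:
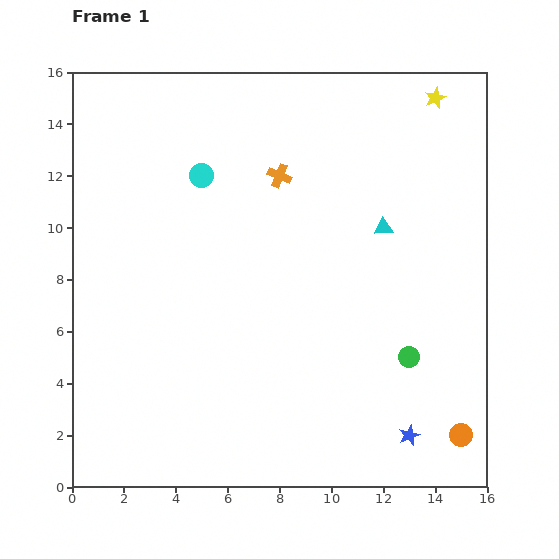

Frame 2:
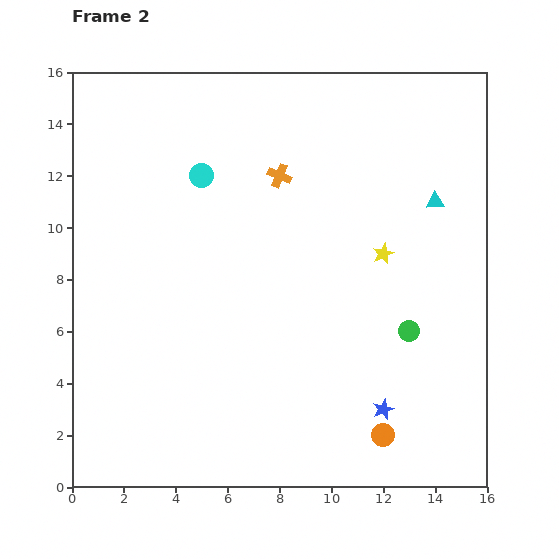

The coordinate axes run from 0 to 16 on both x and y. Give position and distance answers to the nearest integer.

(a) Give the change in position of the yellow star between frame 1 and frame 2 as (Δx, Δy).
(-2, -6)

The yellow star was at (14, 15) in frame 1 and (12, 9) in frame 2.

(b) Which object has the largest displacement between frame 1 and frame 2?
the yellow star

(moved 6; next 3)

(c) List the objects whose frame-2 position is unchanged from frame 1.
the cyan circle, the orange cross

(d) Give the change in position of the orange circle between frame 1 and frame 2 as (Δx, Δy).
(-3, 0)

The orange circle was at (15, 2) in frame 1 and (12, 2) in frame 2.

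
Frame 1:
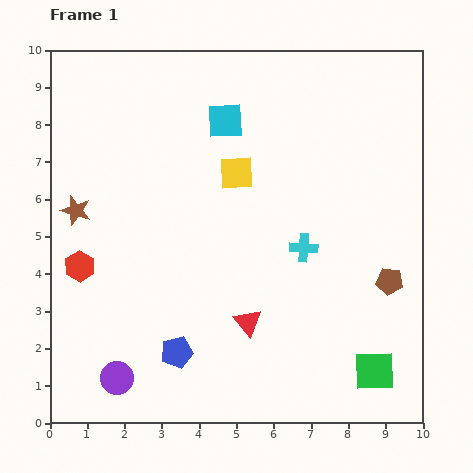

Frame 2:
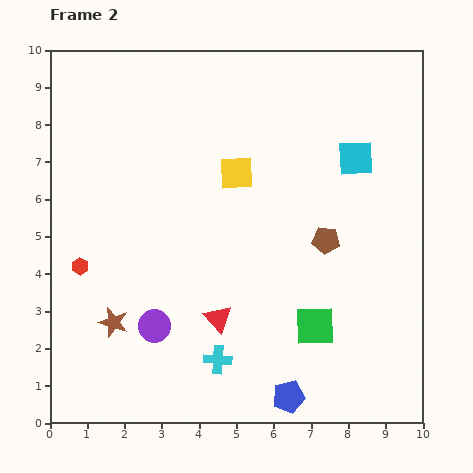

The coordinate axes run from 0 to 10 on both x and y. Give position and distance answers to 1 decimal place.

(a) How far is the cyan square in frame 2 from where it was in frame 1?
3.6

The cyan square moved from (4.7, 8.1) to (8.2, 7.1), a distance of √(3.5² + 1.0²) ≈ 3.6.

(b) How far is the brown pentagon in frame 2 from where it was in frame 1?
2.0

The brown pentagon moved from (9.1, 3.8) to (7.4, 4.9), a distance of √(1.7² + 1.1²) ≈ 2.0.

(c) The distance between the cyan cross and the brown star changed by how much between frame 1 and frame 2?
-3.2

Distance in frame 1: 6.2. Distance in frame 2: 3.0.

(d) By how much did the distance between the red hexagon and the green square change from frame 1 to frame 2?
-1.9

Distance in frame 1: 8.4. Distance in frame 2: 6.5.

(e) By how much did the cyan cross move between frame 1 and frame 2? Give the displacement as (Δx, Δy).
(-2.3, -3.0)

The cyan cross was at (6.8, 4.7) in frame 1 and (4.5, 1.7) in frame 2.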